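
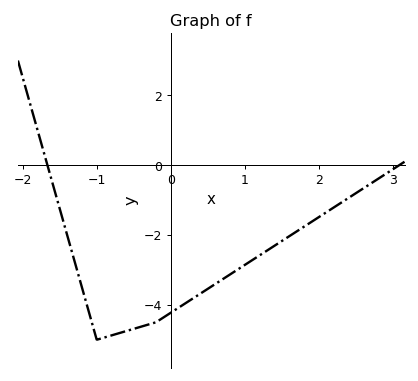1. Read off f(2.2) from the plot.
-1.21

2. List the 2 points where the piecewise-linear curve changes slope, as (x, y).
(-1, -5); (-0.2, -4.5)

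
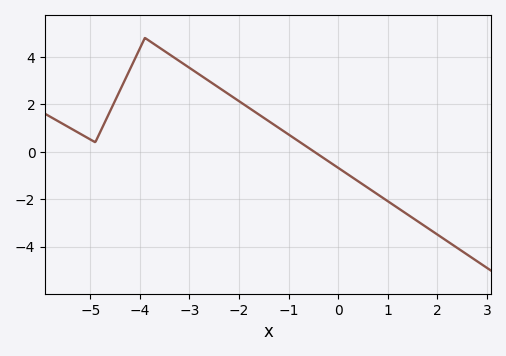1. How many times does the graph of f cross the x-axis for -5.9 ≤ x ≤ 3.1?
1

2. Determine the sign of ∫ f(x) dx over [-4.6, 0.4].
positive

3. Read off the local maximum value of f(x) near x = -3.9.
4.8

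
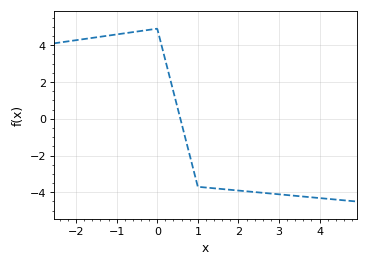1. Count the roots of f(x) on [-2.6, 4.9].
1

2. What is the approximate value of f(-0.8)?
4.6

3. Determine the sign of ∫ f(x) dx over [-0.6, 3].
negative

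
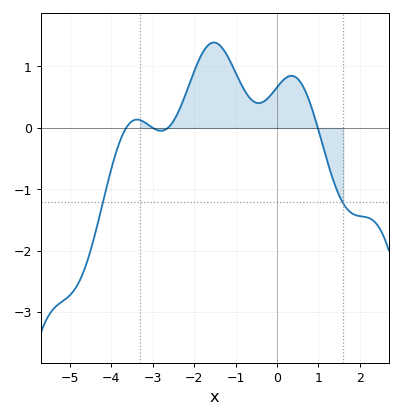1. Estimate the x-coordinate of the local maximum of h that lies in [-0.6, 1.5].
0.348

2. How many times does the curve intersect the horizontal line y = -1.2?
2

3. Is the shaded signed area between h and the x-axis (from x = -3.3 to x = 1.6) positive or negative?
positive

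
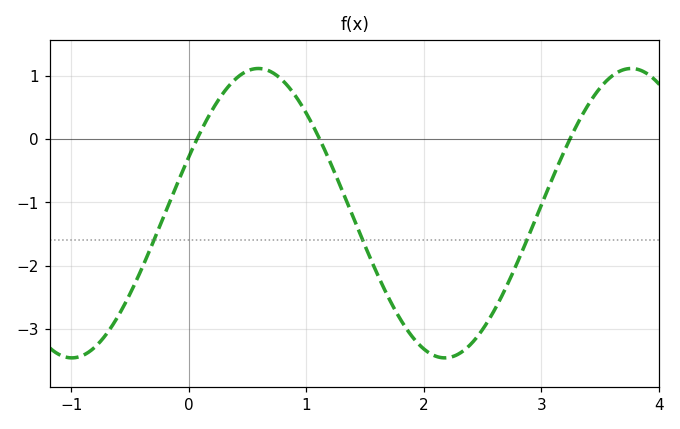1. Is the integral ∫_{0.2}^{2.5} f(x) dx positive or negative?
negative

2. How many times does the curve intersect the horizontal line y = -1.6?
3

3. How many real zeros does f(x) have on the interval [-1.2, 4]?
3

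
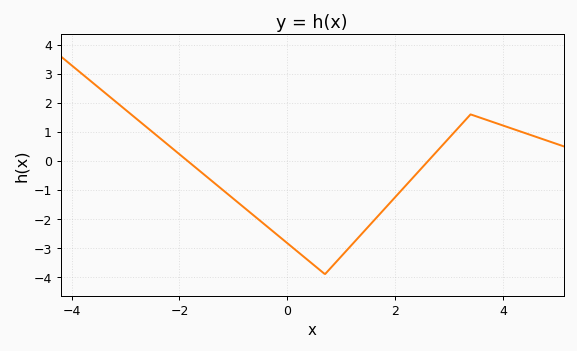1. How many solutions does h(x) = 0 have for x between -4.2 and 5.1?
2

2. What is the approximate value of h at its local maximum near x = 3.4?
1.6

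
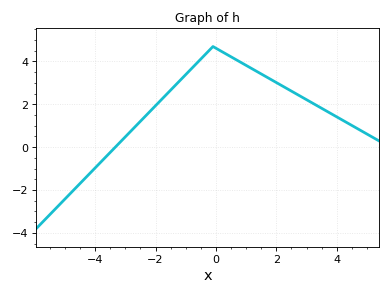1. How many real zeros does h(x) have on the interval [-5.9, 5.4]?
1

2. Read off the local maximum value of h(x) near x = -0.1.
4.6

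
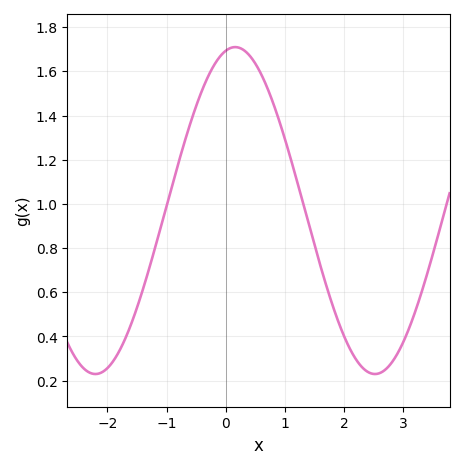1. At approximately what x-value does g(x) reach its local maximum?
0.2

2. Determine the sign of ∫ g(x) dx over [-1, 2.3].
positive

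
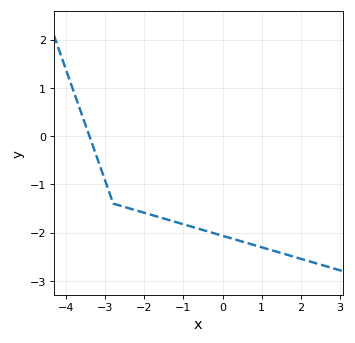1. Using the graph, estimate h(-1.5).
-1.7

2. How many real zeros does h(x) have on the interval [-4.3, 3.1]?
1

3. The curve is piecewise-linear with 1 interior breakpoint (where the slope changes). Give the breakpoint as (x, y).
(-2.8, -1.4)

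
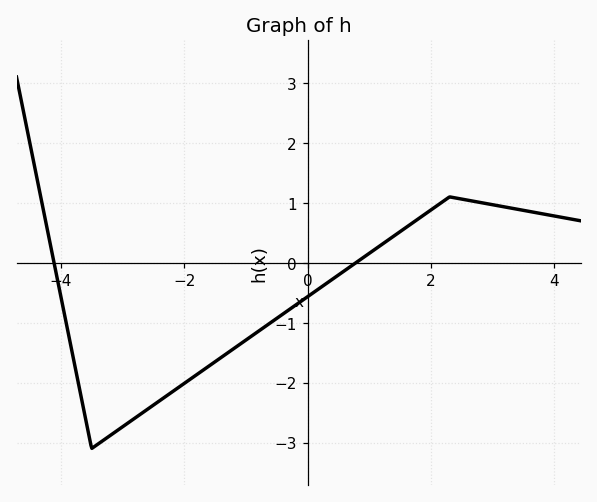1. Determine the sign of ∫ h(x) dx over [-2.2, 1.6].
negative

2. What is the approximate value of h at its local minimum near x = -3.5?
-3.1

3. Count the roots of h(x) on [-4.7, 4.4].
2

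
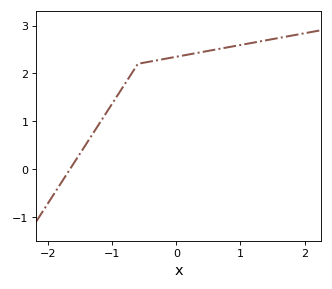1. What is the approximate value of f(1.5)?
2.72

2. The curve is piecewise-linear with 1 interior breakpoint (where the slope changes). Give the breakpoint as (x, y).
(-0.6, 2.2)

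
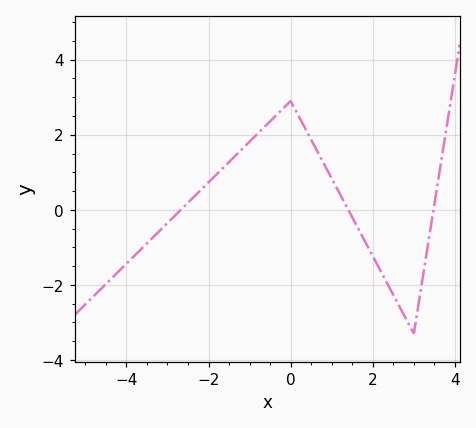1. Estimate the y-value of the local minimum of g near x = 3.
-3.3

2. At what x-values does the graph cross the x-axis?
-2.68, 1.4, 3.48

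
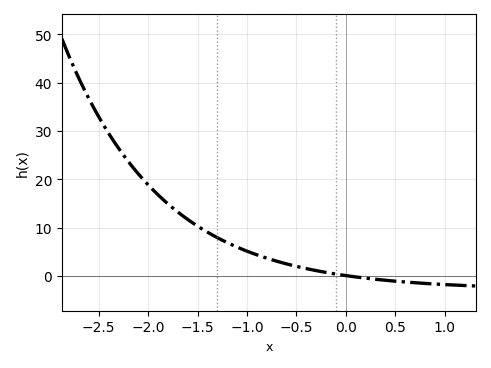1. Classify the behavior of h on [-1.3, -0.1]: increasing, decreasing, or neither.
decreasing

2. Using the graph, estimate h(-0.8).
4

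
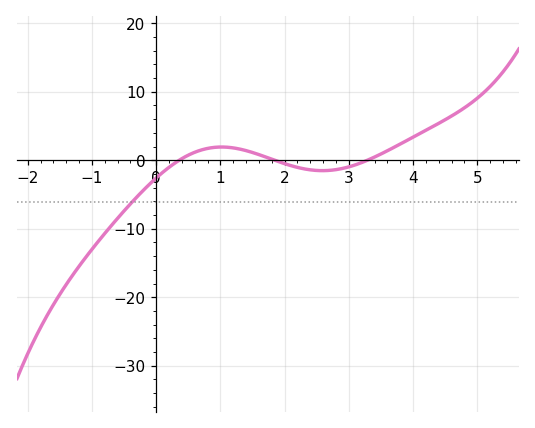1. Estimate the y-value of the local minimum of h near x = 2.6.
-2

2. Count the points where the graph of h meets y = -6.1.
1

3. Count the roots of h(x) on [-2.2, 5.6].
3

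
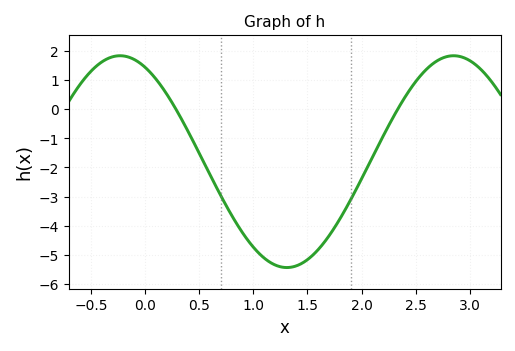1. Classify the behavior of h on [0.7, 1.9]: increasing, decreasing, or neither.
neither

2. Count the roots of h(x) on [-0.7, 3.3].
2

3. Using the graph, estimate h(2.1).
-1.6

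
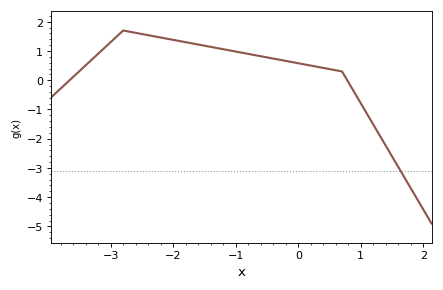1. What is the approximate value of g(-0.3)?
0.7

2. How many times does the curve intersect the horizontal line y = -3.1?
1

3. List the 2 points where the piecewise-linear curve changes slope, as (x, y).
(-2.8, 1.7); (0.7, 0.3)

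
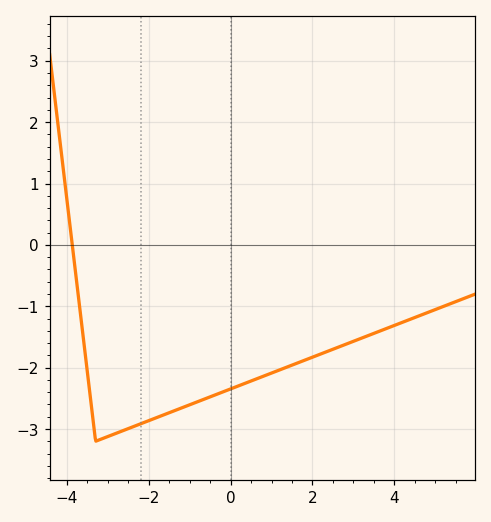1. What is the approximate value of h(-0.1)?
-2.37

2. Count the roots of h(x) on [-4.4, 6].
1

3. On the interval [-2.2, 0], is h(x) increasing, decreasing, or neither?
increasing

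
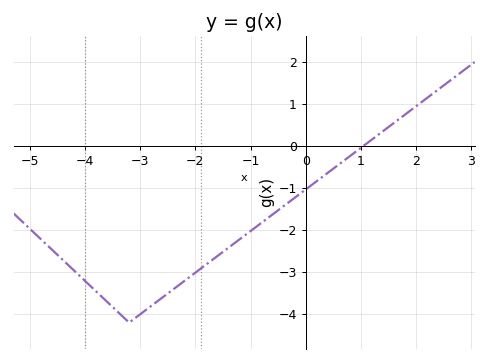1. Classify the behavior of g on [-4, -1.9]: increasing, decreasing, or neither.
neither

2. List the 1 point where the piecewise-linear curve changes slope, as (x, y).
(-3.2, -4.2)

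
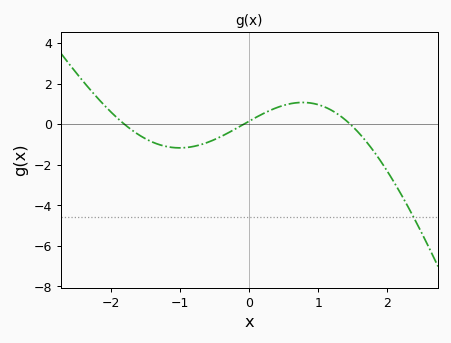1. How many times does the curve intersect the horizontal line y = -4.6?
1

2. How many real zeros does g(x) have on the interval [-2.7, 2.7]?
3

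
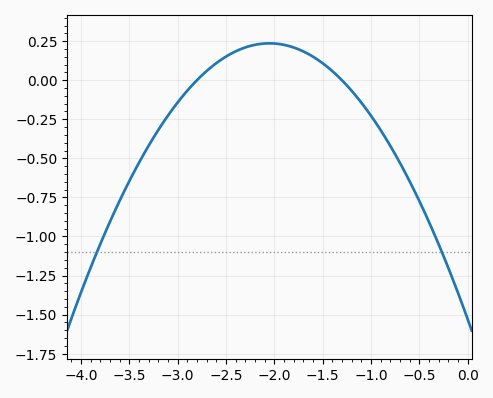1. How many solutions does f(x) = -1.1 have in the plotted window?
2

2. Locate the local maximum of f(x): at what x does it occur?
-2.05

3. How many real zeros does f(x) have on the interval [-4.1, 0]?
2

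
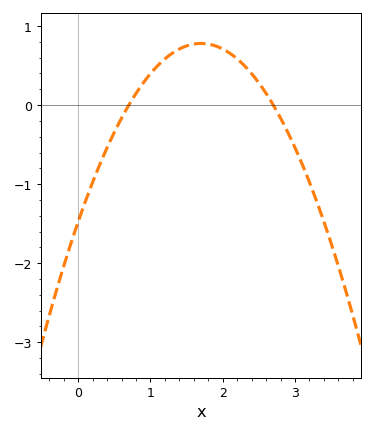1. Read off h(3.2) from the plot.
-1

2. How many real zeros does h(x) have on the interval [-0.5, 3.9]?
2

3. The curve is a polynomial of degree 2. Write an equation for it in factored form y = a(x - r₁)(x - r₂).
y = -0.78(x - 0.7)(x - 2.7)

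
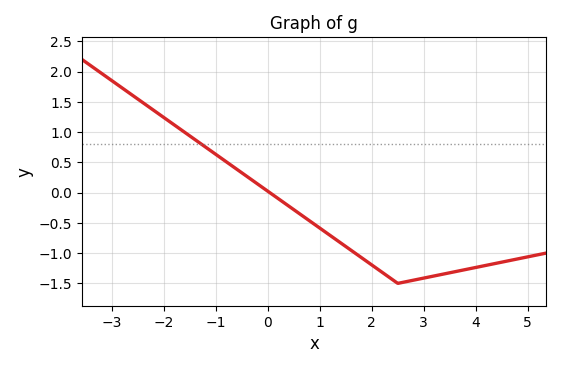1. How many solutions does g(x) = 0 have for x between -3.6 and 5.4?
1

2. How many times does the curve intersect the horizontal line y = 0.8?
1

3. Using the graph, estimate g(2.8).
-1.45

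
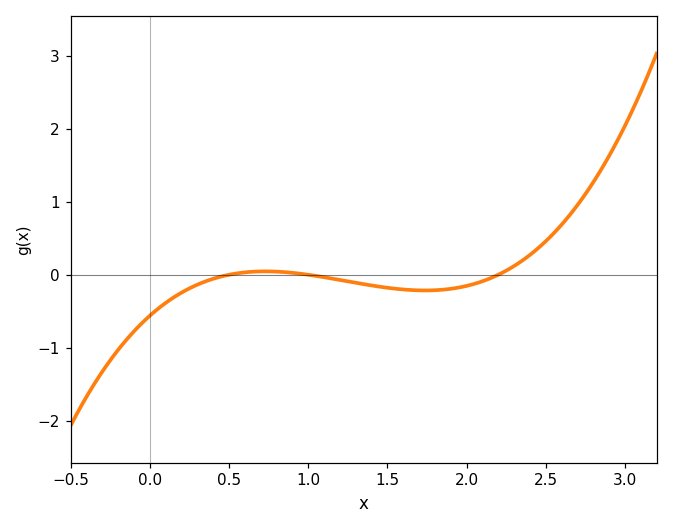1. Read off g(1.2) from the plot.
-0.071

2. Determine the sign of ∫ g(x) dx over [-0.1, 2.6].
negative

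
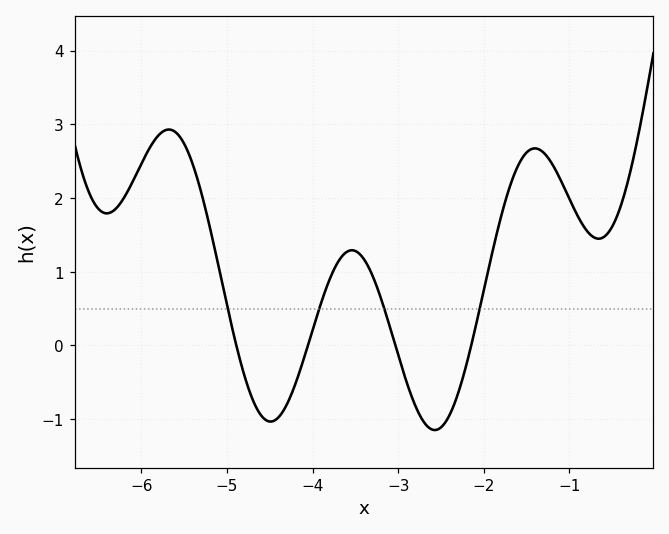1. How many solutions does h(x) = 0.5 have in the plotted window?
4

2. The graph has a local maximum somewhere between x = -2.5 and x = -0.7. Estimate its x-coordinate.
-1.4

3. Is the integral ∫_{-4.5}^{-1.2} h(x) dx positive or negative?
positive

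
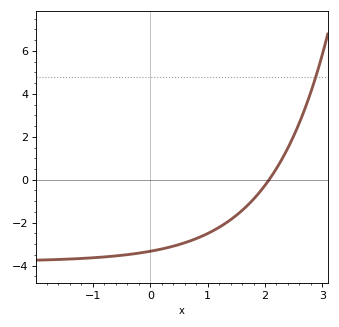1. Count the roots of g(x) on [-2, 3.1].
1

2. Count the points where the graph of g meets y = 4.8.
1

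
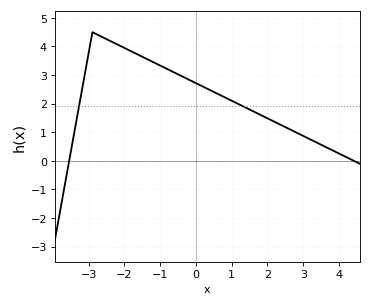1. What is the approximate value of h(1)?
2.1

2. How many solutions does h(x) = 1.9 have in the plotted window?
2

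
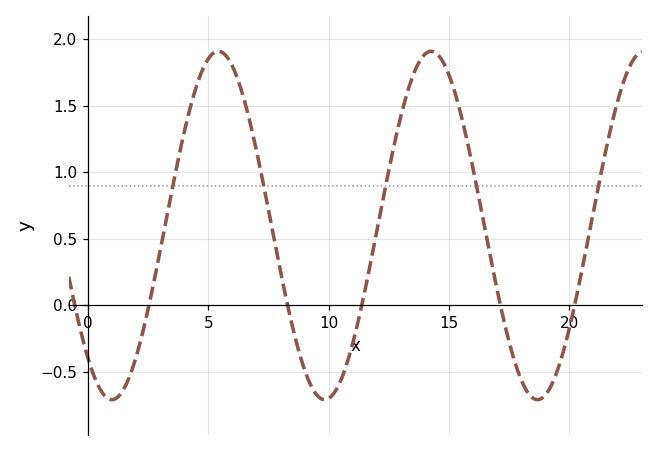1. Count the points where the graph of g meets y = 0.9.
5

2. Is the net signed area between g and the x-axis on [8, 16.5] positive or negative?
positive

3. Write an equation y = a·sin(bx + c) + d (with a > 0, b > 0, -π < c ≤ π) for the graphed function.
y = 1.31sin(0.71x - 2.27) + 0.6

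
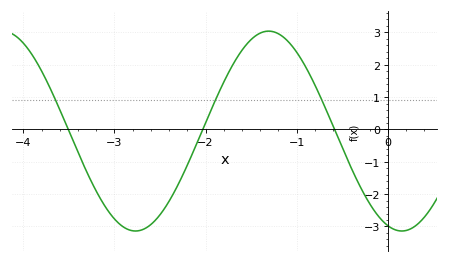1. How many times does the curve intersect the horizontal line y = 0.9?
3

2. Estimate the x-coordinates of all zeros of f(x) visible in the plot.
-3.51, -2.03, -0.585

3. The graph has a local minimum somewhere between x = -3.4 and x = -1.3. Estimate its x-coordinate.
-2.77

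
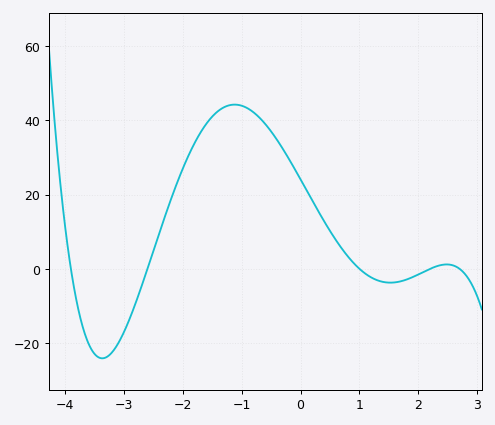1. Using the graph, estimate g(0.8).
3.4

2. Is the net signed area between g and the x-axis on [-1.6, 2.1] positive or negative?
positive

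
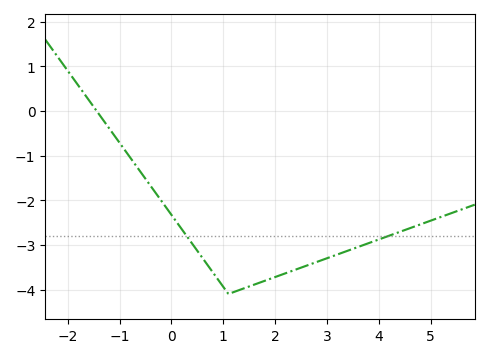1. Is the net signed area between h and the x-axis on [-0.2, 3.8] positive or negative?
negative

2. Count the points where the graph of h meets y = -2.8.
2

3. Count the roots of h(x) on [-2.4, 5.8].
1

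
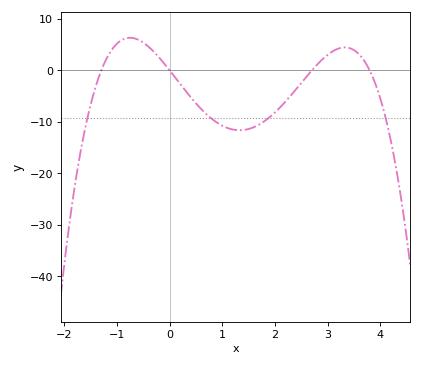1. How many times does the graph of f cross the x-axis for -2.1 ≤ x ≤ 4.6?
4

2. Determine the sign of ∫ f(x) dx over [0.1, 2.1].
negative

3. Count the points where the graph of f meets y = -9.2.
4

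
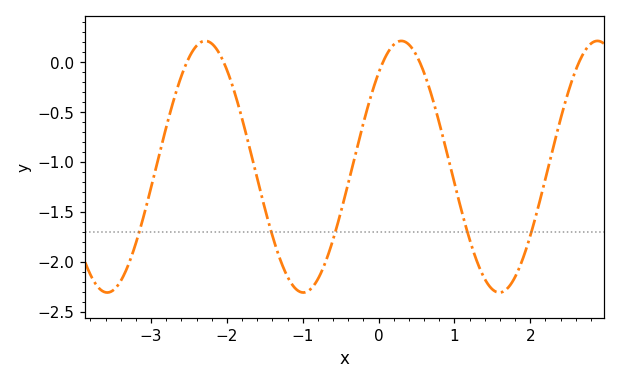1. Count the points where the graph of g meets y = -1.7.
5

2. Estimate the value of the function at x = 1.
-1.2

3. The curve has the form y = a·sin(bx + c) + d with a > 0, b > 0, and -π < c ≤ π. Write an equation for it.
y = 1.26sin(2.4x + 0.84) - 1.05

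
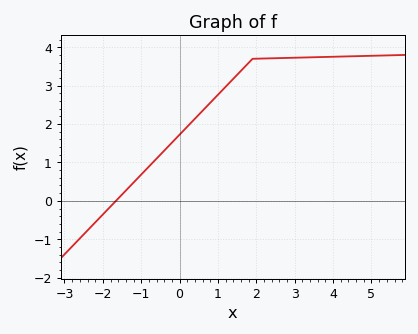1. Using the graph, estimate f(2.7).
3.7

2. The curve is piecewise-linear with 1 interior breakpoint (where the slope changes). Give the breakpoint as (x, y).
(1.9, 3.7)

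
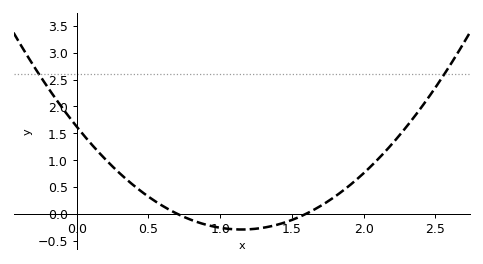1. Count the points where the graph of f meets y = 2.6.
2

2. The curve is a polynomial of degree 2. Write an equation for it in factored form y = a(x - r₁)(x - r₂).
y = 1.45(x - 0.7)(x - 1.6)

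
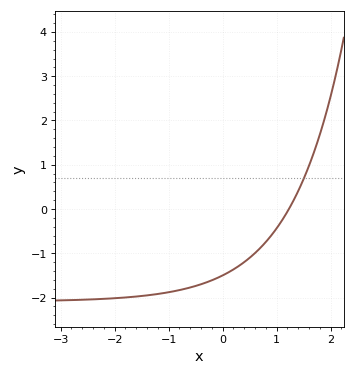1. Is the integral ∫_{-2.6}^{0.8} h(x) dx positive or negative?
negative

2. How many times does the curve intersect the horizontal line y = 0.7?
1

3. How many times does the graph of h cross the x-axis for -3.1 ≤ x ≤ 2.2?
1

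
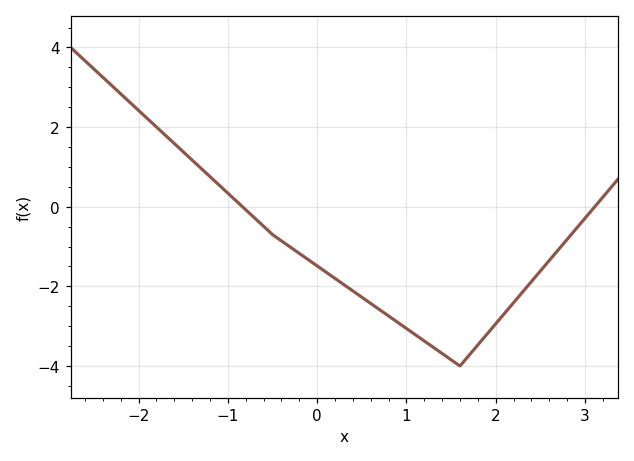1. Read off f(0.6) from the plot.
-2.43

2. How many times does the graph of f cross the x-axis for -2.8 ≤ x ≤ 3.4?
2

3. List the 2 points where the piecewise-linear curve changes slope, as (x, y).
(-0.5, -0.7); (1.6, -4)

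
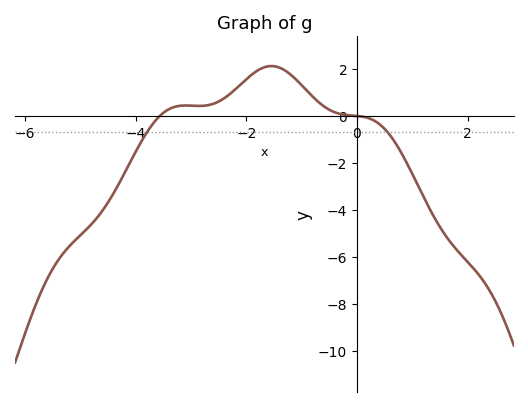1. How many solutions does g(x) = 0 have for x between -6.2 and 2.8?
2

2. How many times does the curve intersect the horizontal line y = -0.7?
2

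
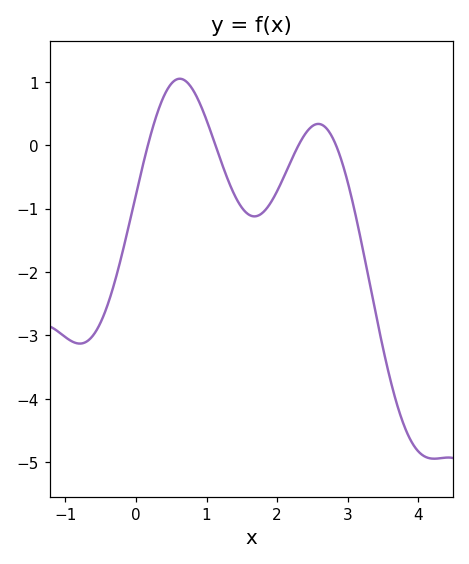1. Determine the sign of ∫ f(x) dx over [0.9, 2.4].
negative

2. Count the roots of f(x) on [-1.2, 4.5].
4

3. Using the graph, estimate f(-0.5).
-2.79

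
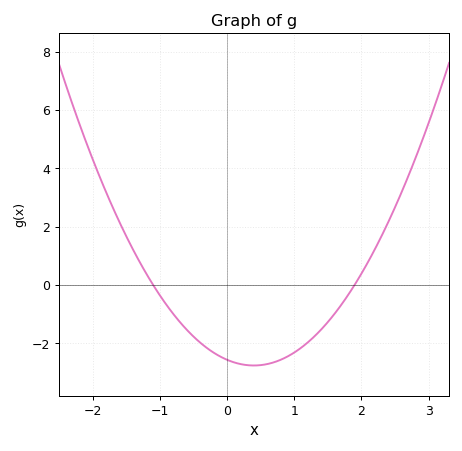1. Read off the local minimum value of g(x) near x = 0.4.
-2.77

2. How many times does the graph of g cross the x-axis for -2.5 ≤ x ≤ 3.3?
2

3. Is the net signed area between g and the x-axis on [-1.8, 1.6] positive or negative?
negative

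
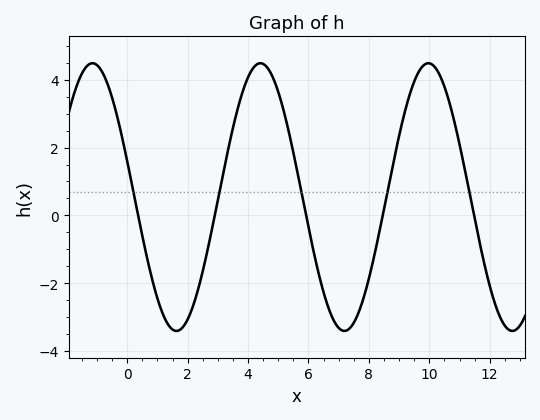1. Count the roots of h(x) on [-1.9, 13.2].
5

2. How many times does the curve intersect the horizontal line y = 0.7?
5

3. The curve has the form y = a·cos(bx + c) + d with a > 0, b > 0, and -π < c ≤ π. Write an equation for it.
y = 3.95cos(1.13x + 1.3) + 0.54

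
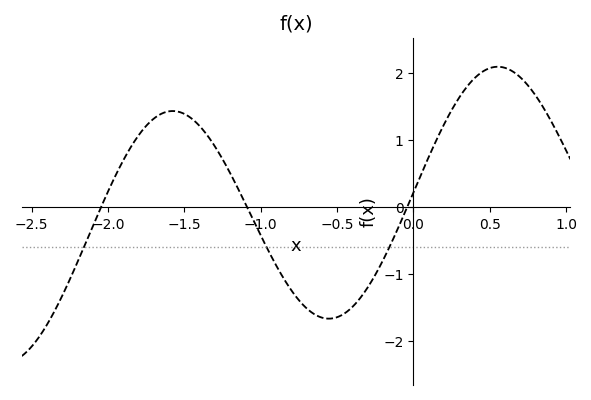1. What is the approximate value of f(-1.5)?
1.39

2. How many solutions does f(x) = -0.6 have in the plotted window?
3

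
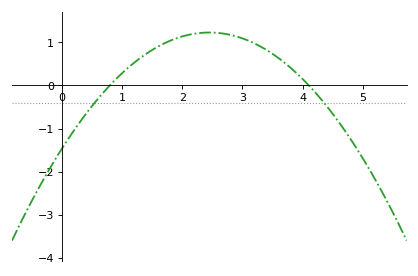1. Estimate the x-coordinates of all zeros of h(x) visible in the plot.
0.8, 4.1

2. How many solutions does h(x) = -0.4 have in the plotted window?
2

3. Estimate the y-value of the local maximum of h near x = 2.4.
1.2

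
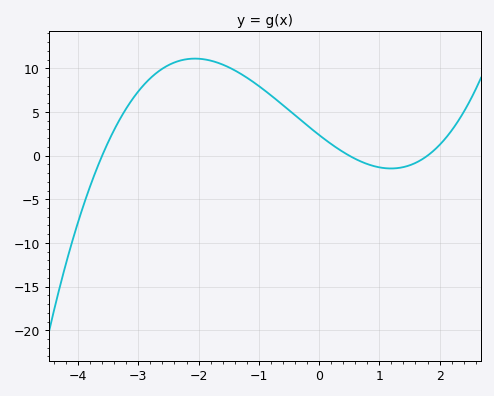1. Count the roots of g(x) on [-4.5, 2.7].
3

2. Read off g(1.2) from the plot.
-1.5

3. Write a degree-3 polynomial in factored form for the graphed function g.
y = 0.73(x + 3.6)(x - 0.5)(x - 1.8)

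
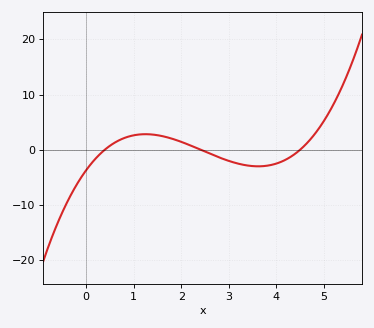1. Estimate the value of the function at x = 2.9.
-1.76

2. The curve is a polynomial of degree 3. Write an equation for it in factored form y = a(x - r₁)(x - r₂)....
y = 0.88(x - 0.4)(x - 2.4)(x - 4.5)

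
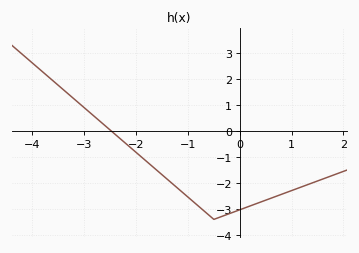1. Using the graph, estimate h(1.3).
-2.1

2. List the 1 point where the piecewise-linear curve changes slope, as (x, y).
(-0.5, -3.4)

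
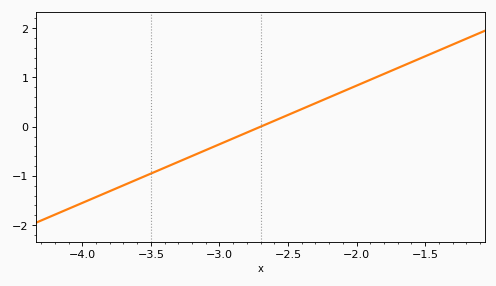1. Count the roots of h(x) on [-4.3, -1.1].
1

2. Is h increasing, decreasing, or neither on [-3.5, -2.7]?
increasing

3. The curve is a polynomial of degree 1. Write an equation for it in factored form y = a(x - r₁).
y = 1.19(x + 2.7)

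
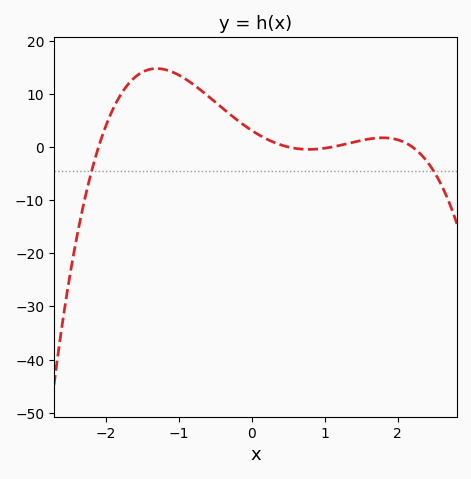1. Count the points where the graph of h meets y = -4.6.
2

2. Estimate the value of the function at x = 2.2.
0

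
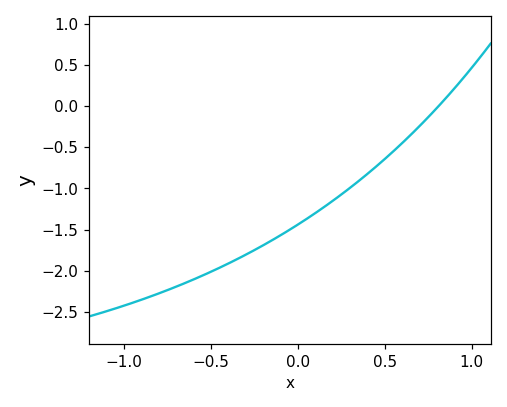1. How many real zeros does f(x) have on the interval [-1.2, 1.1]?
1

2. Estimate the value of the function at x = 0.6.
-0.45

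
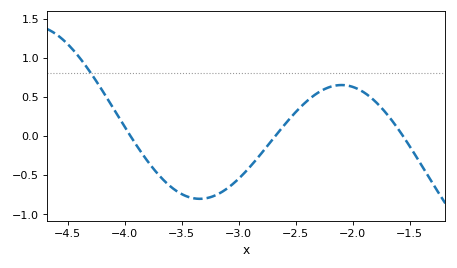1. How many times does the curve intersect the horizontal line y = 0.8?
1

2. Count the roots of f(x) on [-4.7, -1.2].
3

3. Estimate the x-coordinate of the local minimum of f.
-3.34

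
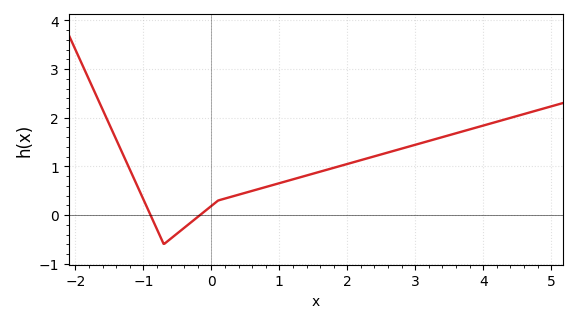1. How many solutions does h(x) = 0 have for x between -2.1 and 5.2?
2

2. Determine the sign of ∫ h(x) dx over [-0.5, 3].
positive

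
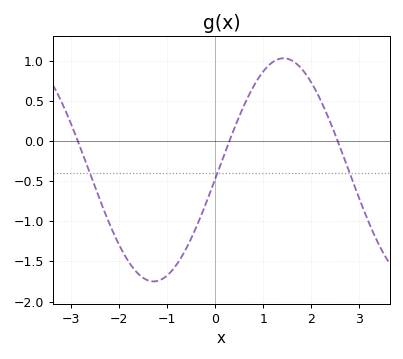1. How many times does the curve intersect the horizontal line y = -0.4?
3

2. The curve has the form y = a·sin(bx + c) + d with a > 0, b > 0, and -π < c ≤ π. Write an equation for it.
y = 1.39sin(1.16x - 0.08) - 0.36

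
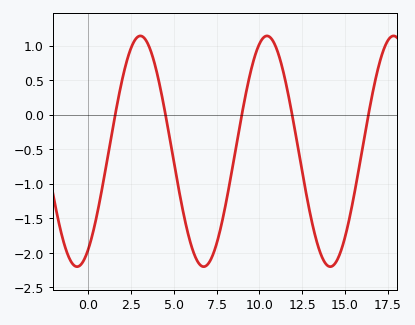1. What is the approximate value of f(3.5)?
1.02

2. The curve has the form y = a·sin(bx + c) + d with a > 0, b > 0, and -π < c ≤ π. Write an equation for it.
y = 1.67sin(0.85x - 1.02) - 0.53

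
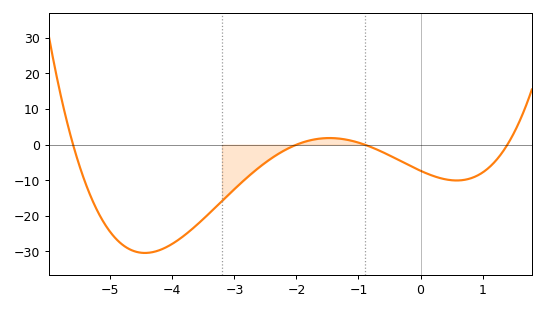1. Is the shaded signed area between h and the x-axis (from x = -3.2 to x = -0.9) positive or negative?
negative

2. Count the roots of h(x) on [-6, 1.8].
4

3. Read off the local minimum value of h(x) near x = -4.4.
-30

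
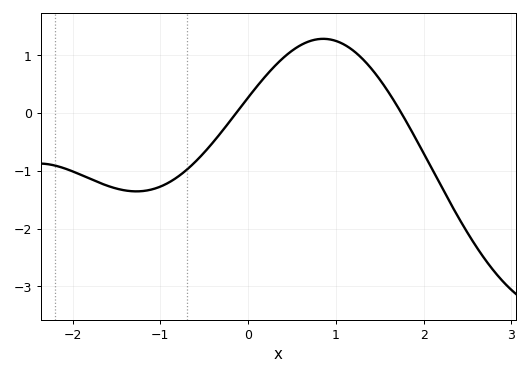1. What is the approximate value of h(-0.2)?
-0.127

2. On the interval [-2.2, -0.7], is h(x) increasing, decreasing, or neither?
neither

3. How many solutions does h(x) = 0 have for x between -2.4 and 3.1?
2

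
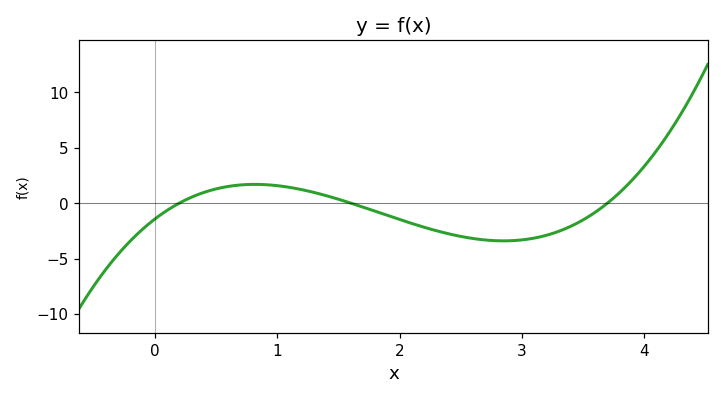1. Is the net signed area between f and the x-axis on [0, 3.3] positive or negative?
negative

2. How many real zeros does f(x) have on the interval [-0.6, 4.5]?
3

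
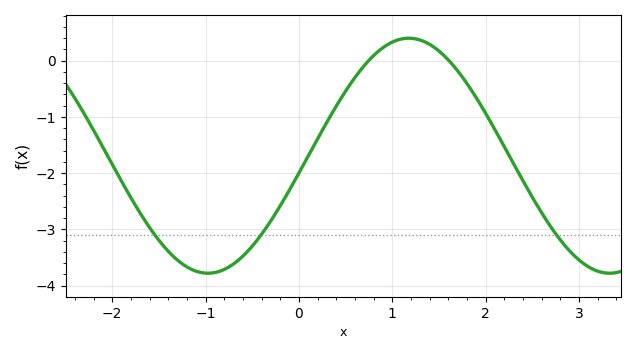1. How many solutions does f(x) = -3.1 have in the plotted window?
3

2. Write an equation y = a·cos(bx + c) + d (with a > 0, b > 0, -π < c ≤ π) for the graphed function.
y = 2.09cos(1.46x - 1.72) - 1.69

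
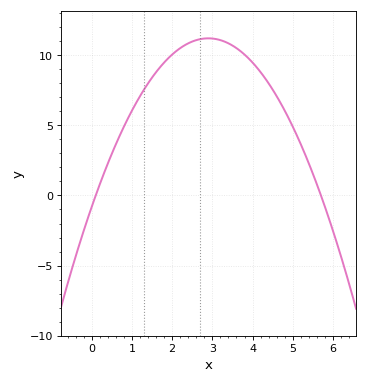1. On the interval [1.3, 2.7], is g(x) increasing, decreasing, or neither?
increasing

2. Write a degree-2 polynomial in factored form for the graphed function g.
y = -1.43(x - 0.1)(x - 5.7)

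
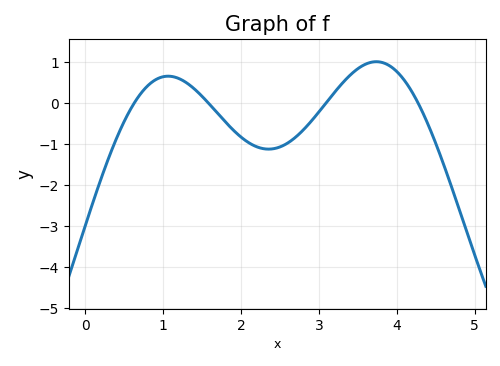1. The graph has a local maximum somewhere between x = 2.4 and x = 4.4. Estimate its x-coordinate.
3.74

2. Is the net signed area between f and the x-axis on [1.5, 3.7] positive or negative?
negative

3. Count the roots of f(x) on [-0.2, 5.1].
4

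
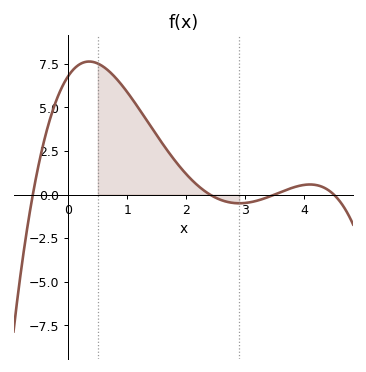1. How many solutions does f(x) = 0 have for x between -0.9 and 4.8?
4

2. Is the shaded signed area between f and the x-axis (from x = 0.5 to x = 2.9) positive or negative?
positive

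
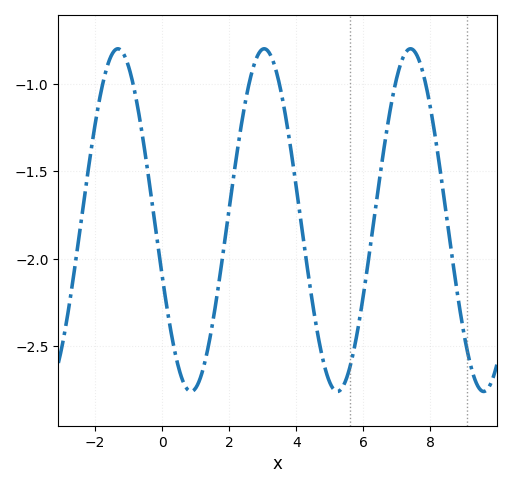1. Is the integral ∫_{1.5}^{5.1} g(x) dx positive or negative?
negative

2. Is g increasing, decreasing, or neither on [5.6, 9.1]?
neither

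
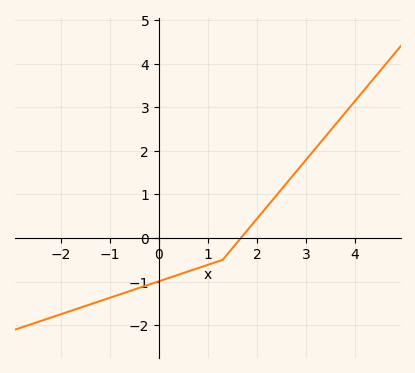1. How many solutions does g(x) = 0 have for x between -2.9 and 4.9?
1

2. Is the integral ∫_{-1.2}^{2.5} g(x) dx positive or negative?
negative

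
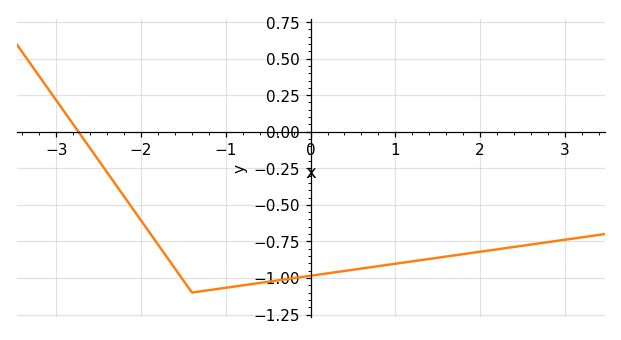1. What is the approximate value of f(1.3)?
-0.878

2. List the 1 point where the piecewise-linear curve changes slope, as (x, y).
(-1.4, -1.1)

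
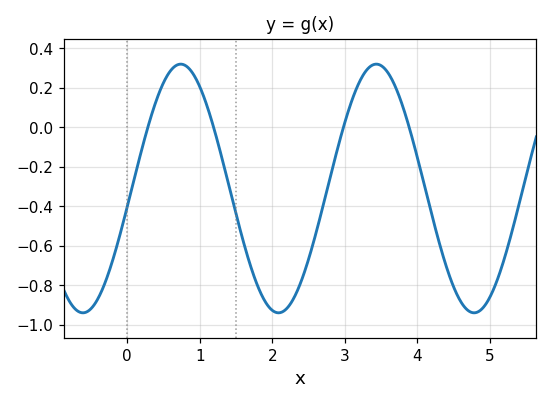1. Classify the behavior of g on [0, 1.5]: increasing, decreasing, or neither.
neither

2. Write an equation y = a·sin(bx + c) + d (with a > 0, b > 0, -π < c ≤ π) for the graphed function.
y = 0.63sin(2.33x - 0.15) - 0.31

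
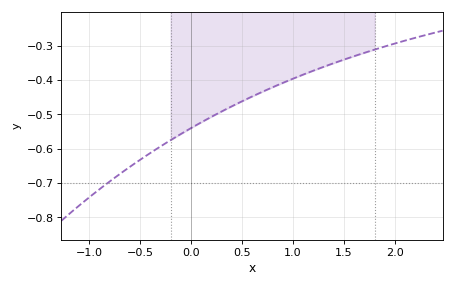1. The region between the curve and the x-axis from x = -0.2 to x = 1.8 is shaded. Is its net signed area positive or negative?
negative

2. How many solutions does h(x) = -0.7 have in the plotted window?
1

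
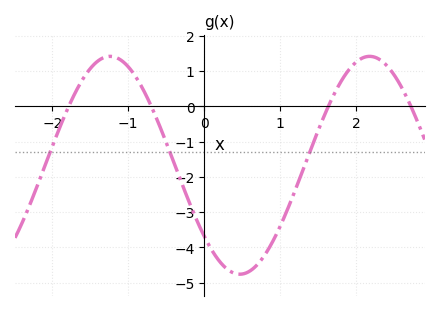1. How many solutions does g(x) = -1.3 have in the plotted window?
3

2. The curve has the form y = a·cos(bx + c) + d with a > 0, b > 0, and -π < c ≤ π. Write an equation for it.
y = 3.09cos(1.84x + 2.28) - 1.67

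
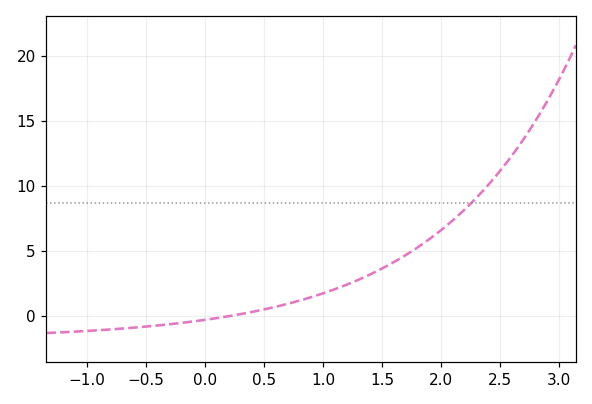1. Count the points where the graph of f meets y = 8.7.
1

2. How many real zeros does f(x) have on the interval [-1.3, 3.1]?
1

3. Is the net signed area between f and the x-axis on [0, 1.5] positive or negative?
positive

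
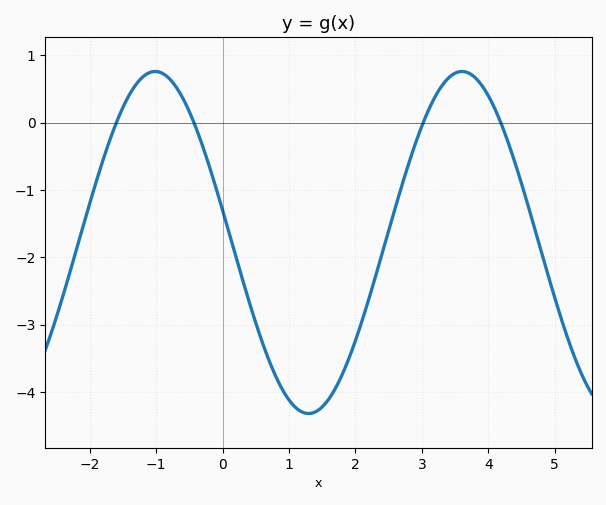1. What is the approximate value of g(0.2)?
-1.99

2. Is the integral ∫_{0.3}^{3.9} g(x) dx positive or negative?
negative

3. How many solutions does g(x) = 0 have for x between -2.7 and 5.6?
4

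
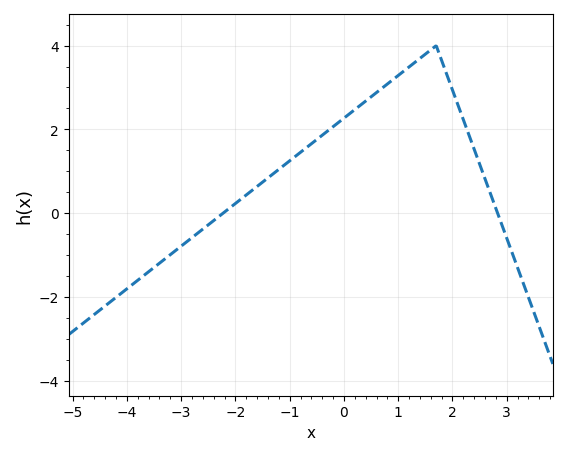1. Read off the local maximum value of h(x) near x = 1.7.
4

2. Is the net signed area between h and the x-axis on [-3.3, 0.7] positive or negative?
positive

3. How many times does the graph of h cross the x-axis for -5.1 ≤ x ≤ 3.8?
2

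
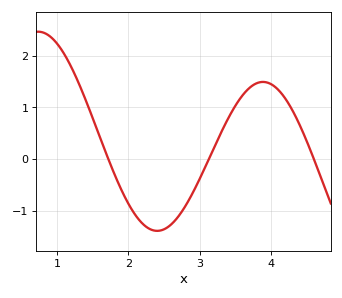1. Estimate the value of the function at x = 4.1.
1.3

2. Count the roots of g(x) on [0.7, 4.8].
3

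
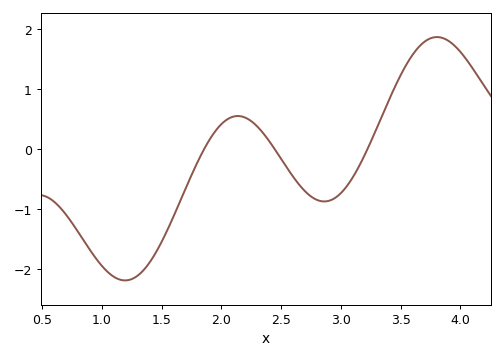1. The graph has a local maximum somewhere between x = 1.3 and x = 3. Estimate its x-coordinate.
2.14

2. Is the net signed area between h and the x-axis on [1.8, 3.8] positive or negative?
positive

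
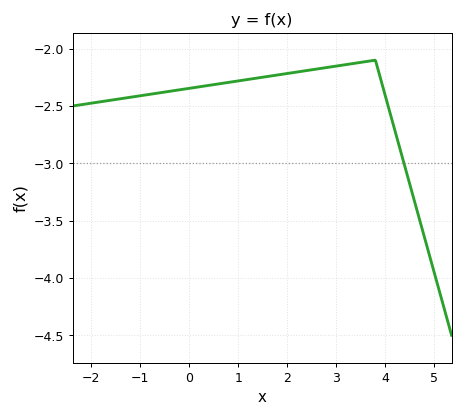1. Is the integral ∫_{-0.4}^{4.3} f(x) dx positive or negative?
negative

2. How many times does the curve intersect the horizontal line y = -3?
1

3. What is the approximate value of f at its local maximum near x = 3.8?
-2.1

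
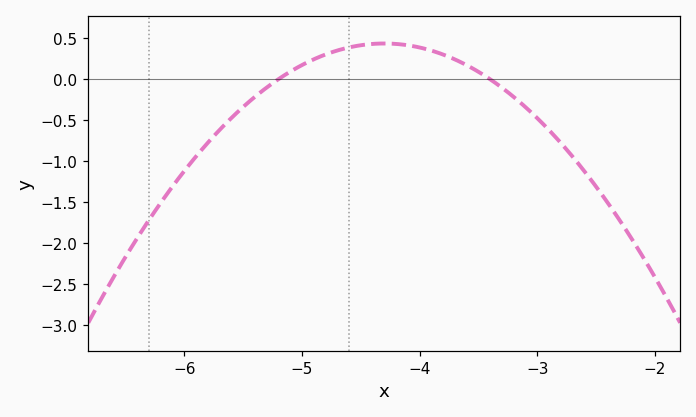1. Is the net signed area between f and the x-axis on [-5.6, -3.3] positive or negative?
positive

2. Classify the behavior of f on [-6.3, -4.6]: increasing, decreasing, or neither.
increasing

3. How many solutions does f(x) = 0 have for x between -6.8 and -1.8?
2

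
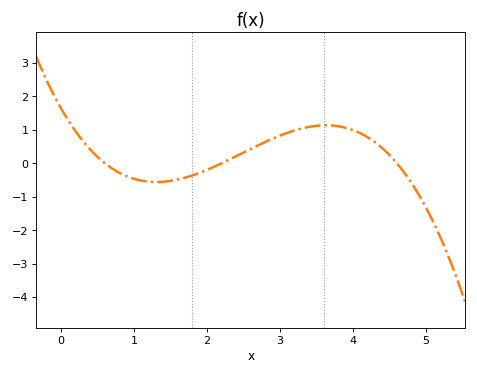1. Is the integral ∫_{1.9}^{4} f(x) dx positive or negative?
positive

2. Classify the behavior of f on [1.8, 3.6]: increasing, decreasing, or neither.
increasing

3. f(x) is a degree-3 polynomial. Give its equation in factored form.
y = -0.27(x - 0.6)(x - 2.2)(x - 4.6)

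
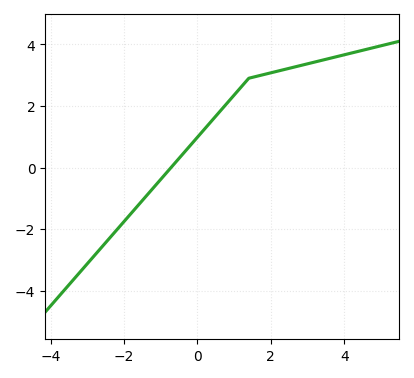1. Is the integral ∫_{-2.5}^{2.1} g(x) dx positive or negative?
positive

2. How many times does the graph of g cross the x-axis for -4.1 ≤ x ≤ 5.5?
1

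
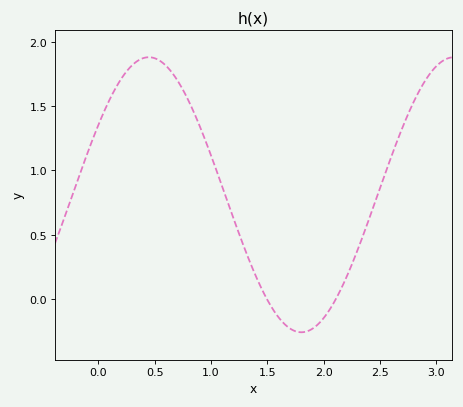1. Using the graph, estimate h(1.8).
-0.26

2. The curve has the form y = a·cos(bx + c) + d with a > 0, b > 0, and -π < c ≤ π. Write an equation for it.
y = 1.07cos(2.32x - 1.04) + 0.81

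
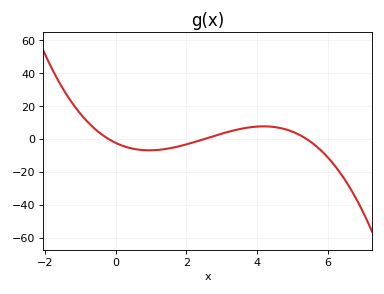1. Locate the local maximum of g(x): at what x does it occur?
4.19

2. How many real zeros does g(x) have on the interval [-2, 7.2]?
3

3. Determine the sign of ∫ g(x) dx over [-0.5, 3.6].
negative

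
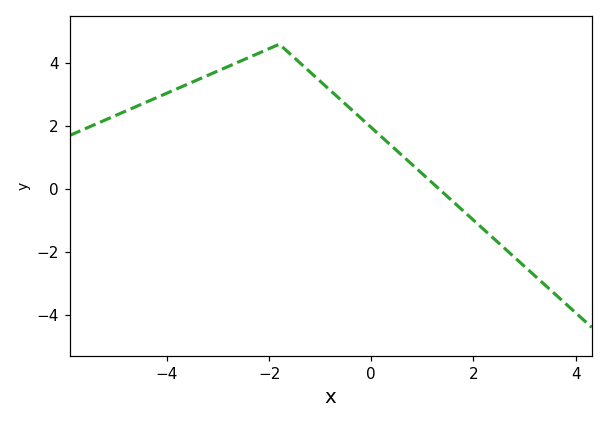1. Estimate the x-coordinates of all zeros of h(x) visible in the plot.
1.33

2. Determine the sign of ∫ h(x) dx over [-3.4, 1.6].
positive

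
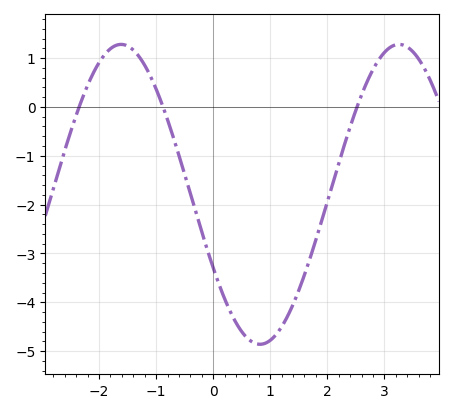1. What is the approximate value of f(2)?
-1.9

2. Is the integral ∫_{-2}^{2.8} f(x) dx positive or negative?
negative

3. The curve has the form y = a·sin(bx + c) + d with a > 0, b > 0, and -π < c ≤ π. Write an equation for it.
y = 3.07sin(1.3x - 2.6) - 1.79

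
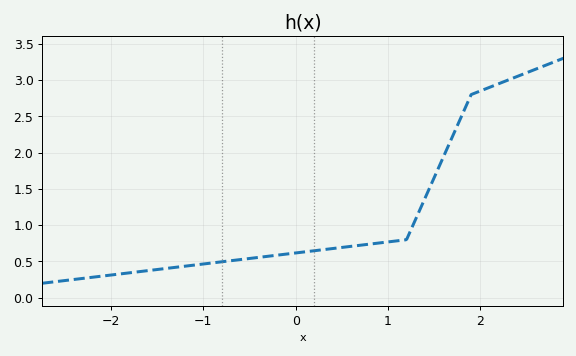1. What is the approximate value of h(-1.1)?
0.45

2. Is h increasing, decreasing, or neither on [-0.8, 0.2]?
increasing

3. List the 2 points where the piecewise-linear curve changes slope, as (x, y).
(1.2, 0.8); (1.9, 2.8)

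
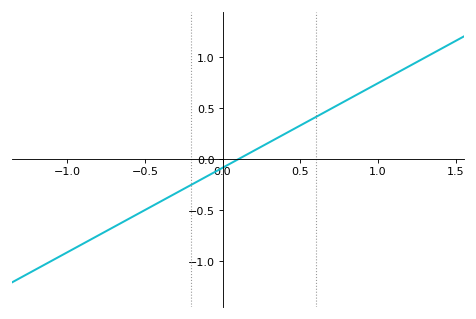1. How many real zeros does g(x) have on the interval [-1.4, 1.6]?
1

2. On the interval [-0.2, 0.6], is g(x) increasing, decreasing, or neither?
increasing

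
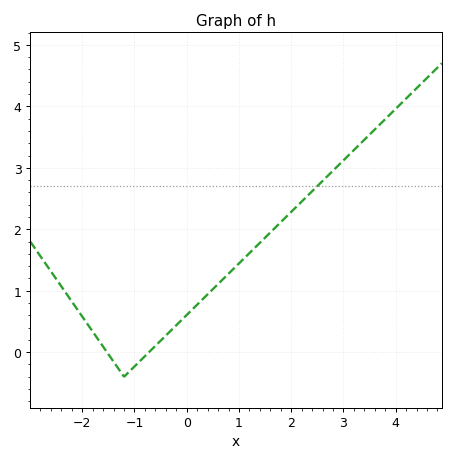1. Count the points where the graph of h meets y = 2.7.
1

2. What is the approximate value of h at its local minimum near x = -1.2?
-0.399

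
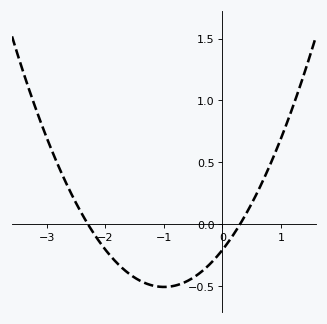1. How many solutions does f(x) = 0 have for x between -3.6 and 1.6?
2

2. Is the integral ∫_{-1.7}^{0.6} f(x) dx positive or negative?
negative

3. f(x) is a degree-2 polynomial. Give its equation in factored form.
y = 0.3(x + 2.3)(x - 0.3)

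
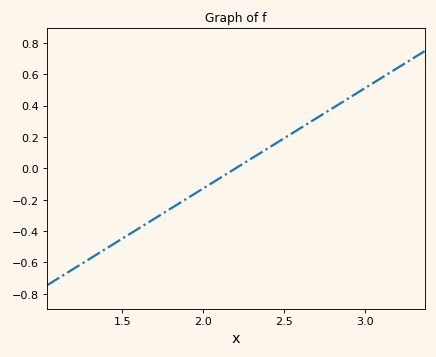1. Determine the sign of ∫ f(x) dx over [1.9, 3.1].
positive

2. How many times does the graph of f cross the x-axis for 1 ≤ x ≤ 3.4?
1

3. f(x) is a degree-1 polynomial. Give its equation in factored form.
y = 0.64(x - 2.2)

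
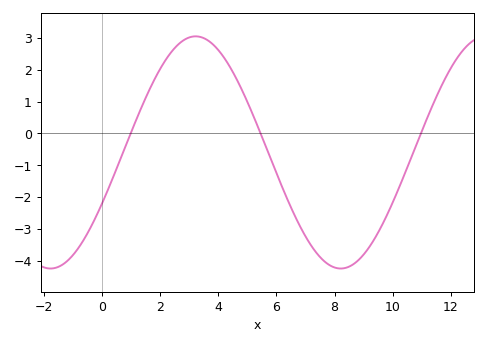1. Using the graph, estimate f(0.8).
-0.4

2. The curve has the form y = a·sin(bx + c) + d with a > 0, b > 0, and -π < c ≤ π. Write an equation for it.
y = 3.65sin(0.63x - 0.46) - 0.6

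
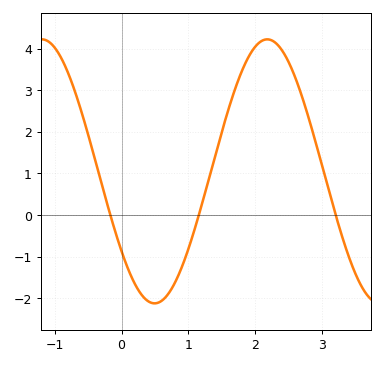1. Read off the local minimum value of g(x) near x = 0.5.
-2.1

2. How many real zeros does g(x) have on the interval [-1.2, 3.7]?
3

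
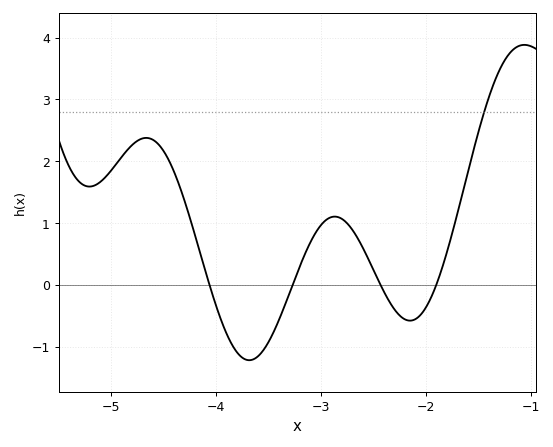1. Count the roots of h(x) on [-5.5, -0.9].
4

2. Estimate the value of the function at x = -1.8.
0.5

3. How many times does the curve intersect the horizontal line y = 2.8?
1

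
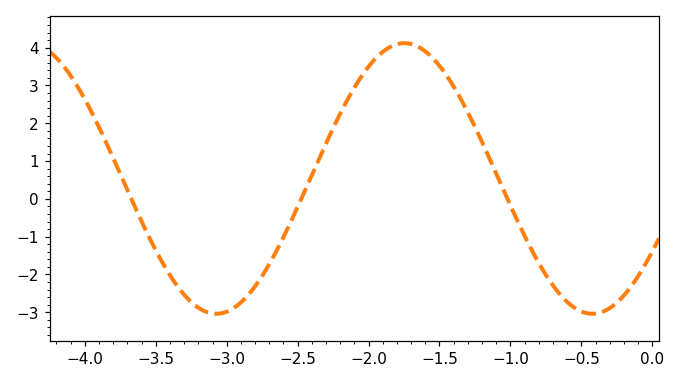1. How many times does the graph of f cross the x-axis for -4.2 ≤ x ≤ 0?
3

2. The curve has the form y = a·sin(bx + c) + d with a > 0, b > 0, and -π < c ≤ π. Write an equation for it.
y = 3.58sin(2.4x - 0.57) + 0.54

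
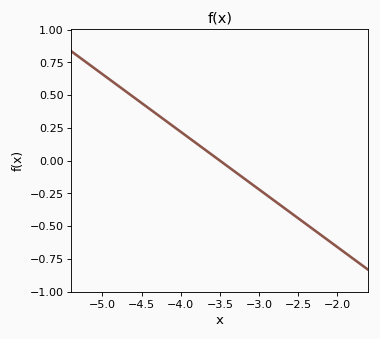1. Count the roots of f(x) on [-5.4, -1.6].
1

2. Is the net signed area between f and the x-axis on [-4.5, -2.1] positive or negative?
negative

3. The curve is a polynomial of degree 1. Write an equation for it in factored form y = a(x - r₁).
y = -0.44(x + 3.5)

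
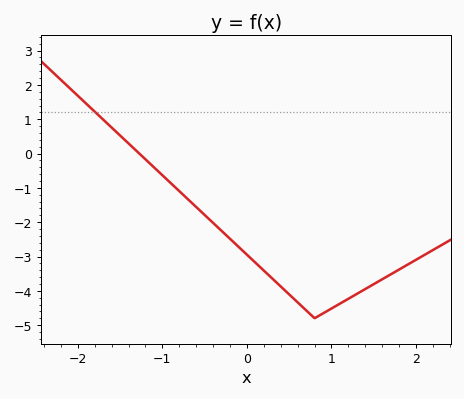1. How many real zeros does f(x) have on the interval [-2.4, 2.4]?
1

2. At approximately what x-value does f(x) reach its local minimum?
0.801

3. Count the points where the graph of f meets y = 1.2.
1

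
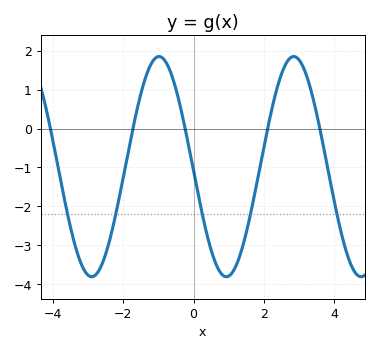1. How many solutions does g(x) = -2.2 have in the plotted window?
5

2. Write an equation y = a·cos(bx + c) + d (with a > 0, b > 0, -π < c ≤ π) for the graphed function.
y = 2.83cos(1.6x + 1.6) - 0.98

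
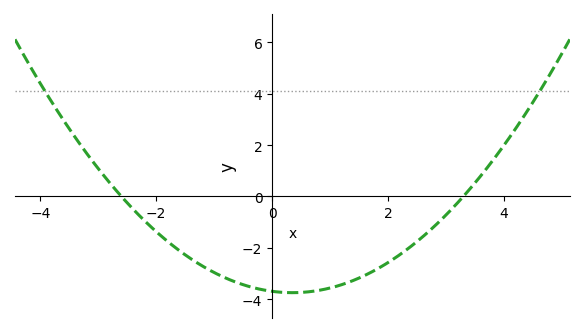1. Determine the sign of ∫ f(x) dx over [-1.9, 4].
negative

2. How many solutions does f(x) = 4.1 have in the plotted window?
2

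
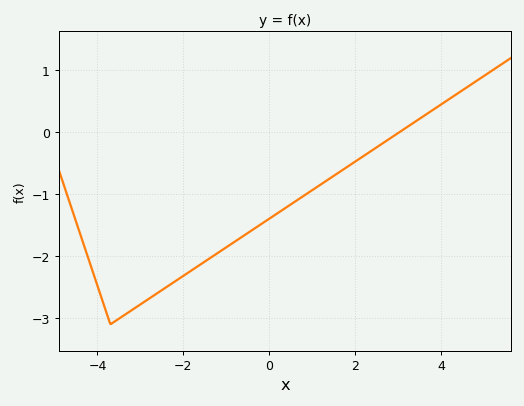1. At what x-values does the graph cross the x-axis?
3.03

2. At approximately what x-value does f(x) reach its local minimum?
-3.7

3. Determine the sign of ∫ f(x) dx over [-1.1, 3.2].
negative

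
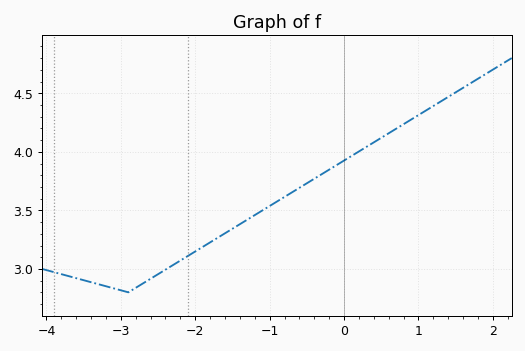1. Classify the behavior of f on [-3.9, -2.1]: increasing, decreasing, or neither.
neither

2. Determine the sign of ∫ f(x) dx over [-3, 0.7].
positive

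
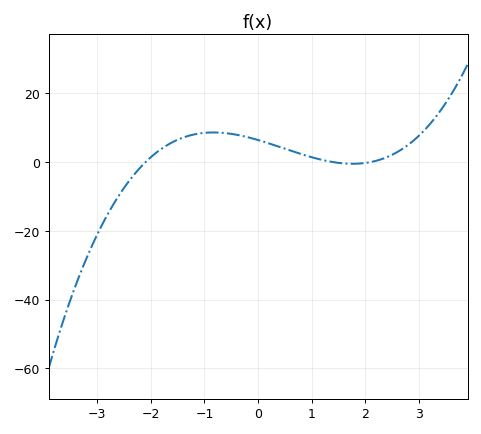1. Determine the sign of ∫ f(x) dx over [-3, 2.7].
positive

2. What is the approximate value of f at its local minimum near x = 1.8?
0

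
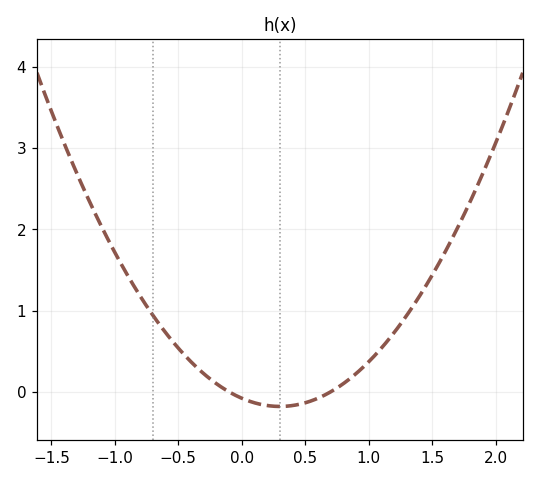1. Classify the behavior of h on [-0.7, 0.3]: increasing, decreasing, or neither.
decreasing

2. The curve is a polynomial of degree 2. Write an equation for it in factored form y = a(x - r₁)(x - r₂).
y = 1.12(x + 0.1)(x - 0.7)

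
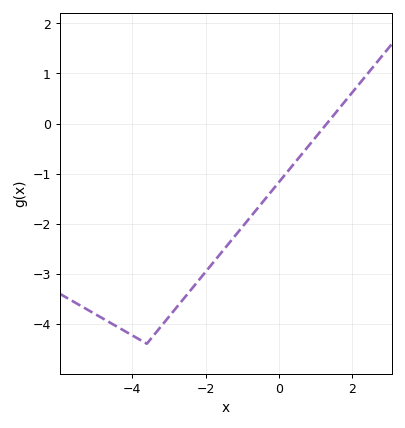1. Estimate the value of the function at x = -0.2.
-1.35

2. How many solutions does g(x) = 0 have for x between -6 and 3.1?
1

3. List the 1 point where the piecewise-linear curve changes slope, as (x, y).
(-3.6, -4.4)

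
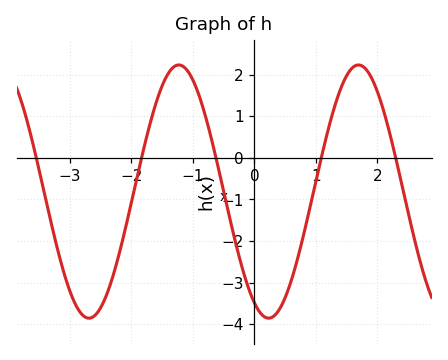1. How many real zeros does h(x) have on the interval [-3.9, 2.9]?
5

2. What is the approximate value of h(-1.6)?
1.3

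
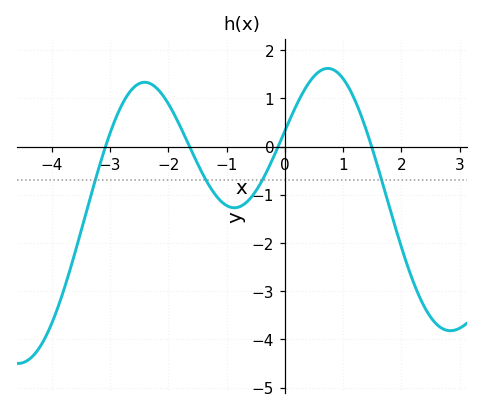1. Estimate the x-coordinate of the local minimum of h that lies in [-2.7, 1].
-0.866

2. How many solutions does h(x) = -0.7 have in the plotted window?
4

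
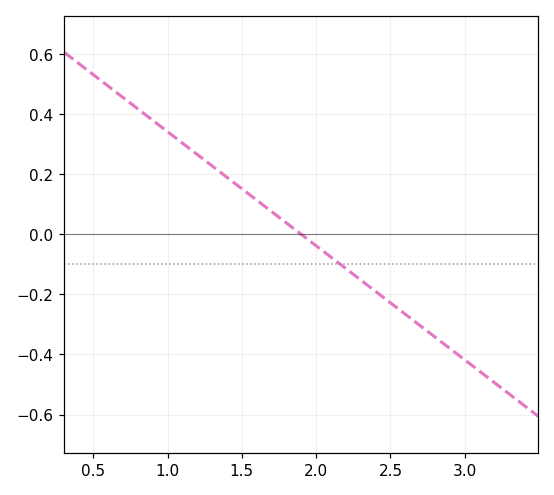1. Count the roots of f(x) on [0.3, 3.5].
1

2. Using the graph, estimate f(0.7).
0.46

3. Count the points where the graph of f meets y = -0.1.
1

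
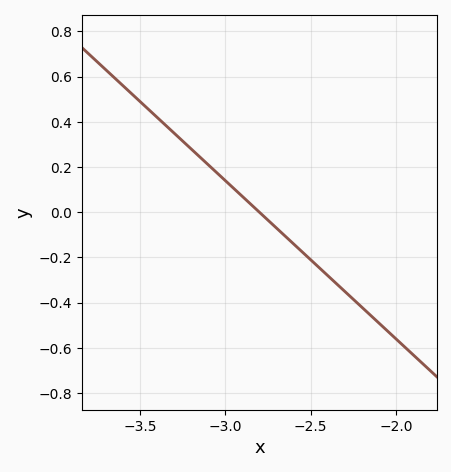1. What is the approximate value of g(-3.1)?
0.21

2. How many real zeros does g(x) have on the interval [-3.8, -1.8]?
1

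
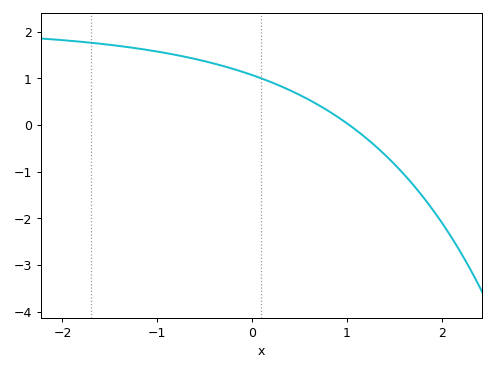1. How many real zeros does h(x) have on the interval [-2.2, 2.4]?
1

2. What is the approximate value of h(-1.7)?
1.8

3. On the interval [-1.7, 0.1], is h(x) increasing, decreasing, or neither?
decreasing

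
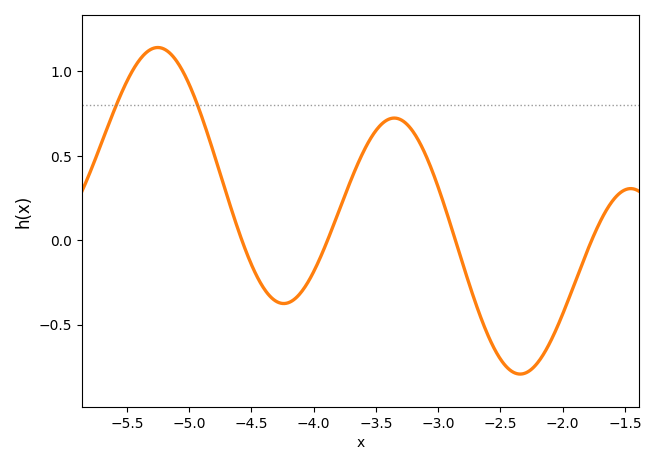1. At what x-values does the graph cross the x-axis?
-4.6, -3.9, -2.9, -1.8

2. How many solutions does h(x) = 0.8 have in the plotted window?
2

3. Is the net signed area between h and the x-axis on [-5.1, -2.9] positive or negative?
positive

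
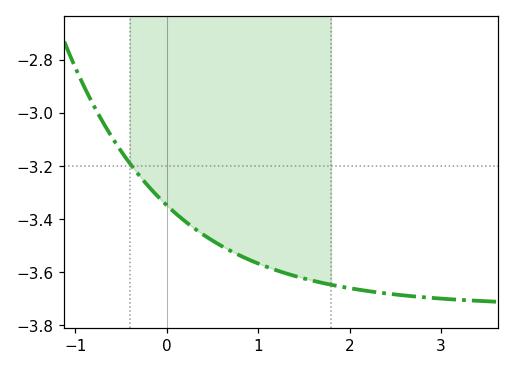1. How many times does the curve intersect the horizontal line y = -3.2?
1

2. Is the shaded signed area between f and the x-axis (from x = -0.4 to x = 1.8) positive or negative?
negative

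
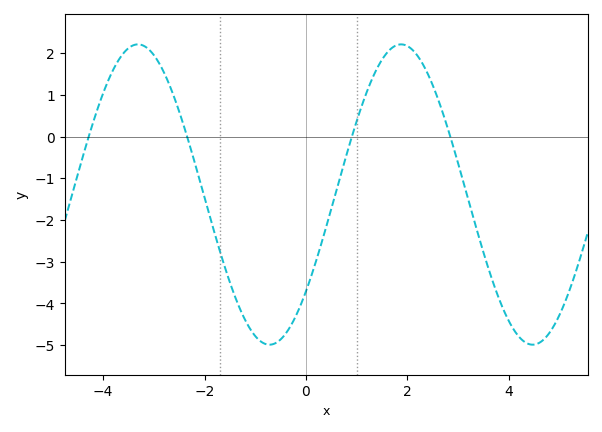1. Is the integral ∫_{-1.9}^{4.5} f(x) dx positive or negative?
negative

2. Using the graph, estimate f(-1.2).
-4.4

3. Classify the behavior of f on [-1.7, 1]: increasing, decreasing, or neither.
neither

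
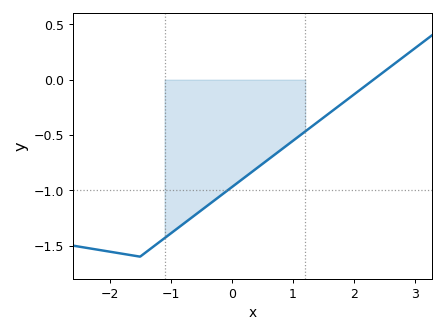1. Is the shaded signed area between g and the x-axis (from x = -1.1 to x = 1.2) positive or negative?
negative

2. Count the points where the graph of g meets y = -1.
1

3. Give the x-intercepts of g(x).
2.32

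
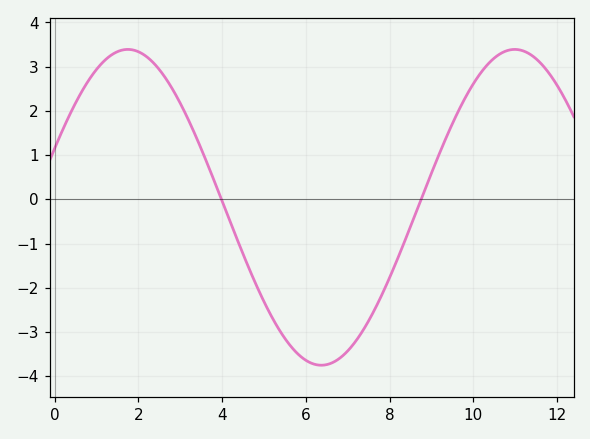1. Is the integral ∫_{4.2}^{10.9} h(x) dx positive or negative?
negative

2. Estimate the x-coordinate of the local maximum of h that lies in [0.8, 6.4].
1.8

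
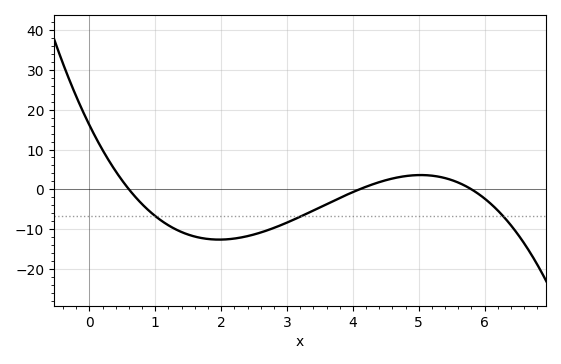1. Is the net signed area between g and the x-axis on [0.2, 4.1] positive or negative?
negative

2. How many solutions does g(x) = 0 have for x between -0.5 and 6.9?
3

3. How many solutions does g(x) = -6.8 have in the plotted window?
3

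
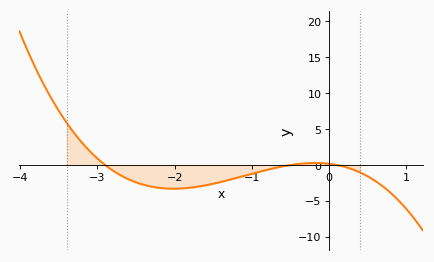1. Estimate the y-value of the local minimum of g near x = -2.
-3.5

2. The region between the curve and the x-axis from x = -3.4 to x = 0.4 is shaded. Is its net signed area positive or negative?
negative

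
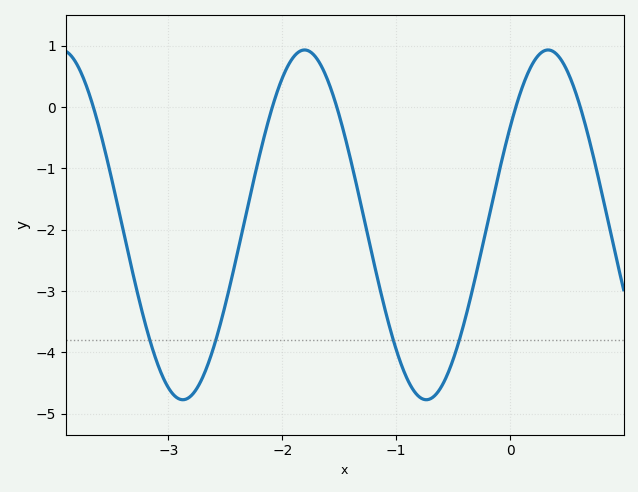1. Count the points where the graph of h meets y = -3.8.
4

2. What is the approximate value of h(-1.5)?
-0.133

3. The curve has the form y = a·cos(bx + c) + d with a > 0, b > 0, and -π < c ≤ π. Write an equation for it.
y = 2.85cos(2.94x - 0.98) - 1.92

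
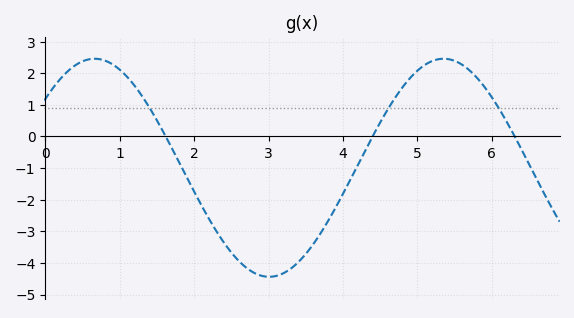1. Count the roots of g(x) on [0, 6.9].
3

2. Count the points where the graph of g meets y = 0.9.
3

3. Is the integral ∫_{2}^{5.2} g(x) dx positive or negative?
negative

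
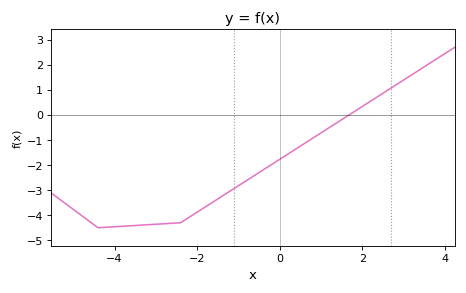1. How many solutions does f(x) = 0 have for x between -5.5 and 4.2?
1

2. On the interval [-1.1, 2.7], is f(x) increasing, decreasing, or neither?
increasing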